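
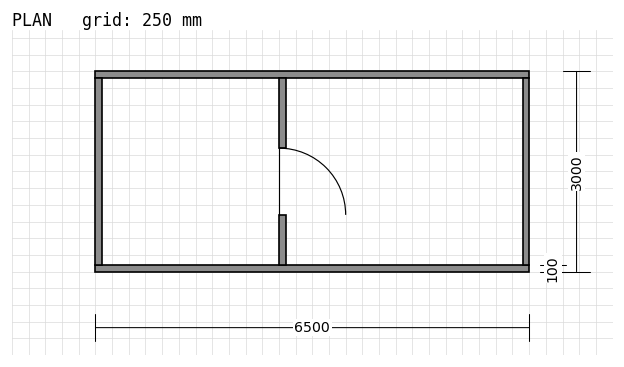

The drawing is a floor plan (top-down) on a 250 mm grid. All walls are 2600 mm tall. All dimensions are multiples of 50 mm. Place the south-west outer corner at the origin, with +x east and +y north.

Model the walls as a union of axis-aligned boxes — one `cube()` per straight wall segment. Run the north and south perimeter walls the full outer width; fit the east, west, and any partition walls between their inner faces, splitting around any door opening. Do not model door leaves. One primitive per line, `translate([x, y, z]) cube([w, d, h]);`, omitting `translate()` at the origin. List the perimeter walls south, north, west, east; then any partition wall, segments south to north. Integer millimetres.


cube([6500, 100, 2600]);
translate([0, 2900, 0]) cube([6500, 100, 2600]);
translate([0, 100, 0]) cube([100, 2800, 2600]);
translate([6400, 100, 0]) cube([100, 2800, 2600]);
translate([2750, 100, 0]) cube([100, 750, 2600]);
translate([2750, 1850, 0]) cube([100, 1050, 2600]);


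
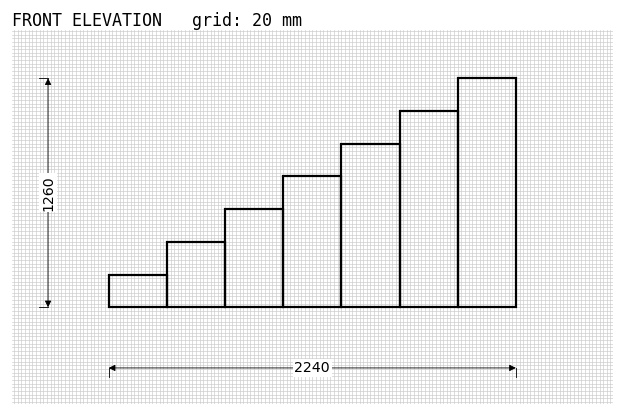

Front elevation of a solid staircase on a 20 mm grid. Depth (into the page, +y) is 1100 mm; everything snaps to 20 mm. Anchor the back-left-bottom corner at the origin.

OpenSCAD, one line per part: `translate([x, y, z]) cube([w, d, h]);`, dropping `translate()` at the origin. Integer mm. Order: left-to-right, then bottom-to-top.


cube([320, 1100, 180]);
translate([320, 0, 0]) cube([320, 1100, 360]);
translate([640, 0, 0]) cube([320, 1100, 540]);
translate([960, 0, 0]) cube([320, 1100, 720]);
translate([1280, 0, 0]) cube([320, 1100, 900]);
translate([1600, 0, 0]) cube([320, 1100, 1080]);
translate([1920, 0, 0]) cube([320, 1100, 1260]);


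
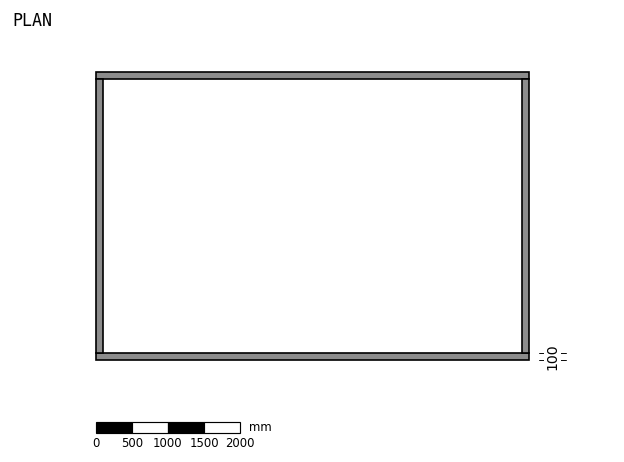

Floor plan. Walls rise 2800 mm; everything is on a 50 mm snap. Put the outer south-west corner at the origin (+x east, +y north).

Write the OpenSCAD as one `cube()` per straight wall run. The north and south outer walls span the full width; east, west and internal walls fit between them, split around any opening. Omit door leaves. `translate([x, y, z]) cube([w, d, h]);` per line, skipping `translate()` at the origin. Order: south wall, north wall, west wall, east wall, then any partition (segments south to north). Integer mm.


cube([6000, 100, 2800]);
translate([0, 3900, 0]) cube([6000, 100, 2800]);
translate([0, 100, 0]) cube([100, 3800, 2800]);
translate([5900, 100, 0]) cube([100, 3800, 2800]);


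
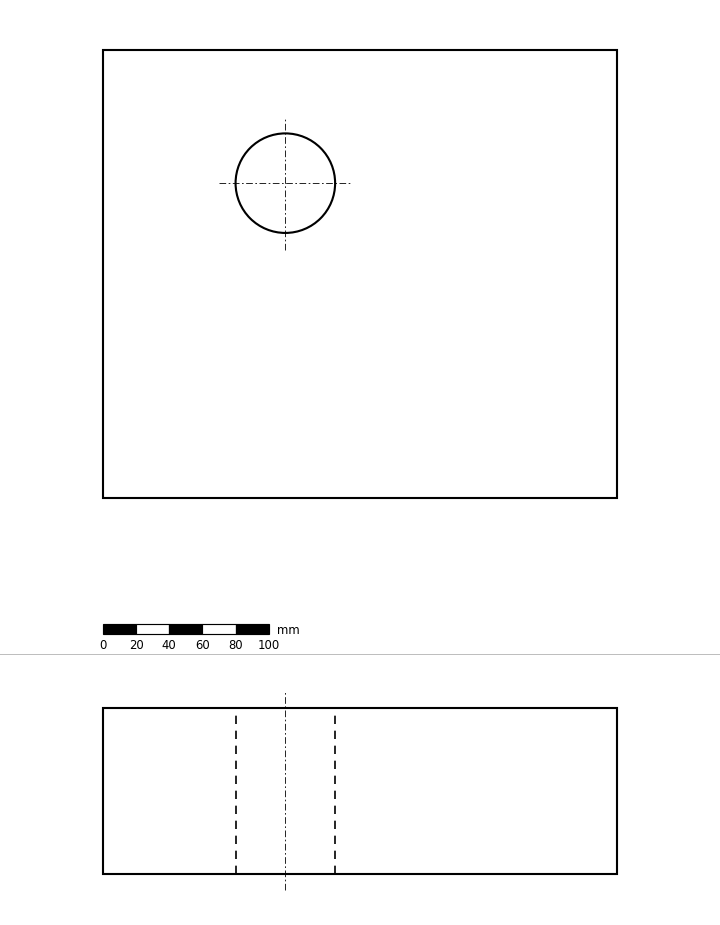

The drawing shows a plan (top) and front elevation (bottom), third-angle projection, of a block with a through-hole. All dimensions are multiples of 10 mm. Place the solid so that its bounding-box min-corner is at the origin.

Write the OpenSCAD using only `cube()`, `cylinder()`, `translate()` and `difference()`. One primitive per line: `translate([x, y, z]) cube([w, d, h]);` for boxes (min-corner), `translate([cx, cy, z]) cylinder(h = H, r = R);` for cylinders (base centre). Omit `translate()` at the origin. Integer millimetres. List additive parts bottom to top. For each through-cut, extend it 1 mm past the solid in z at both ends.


difference() {
  cube([310, 270, 100]);
  translate([110, 190, -1]) cylinder(h = 102, r = 30);
}


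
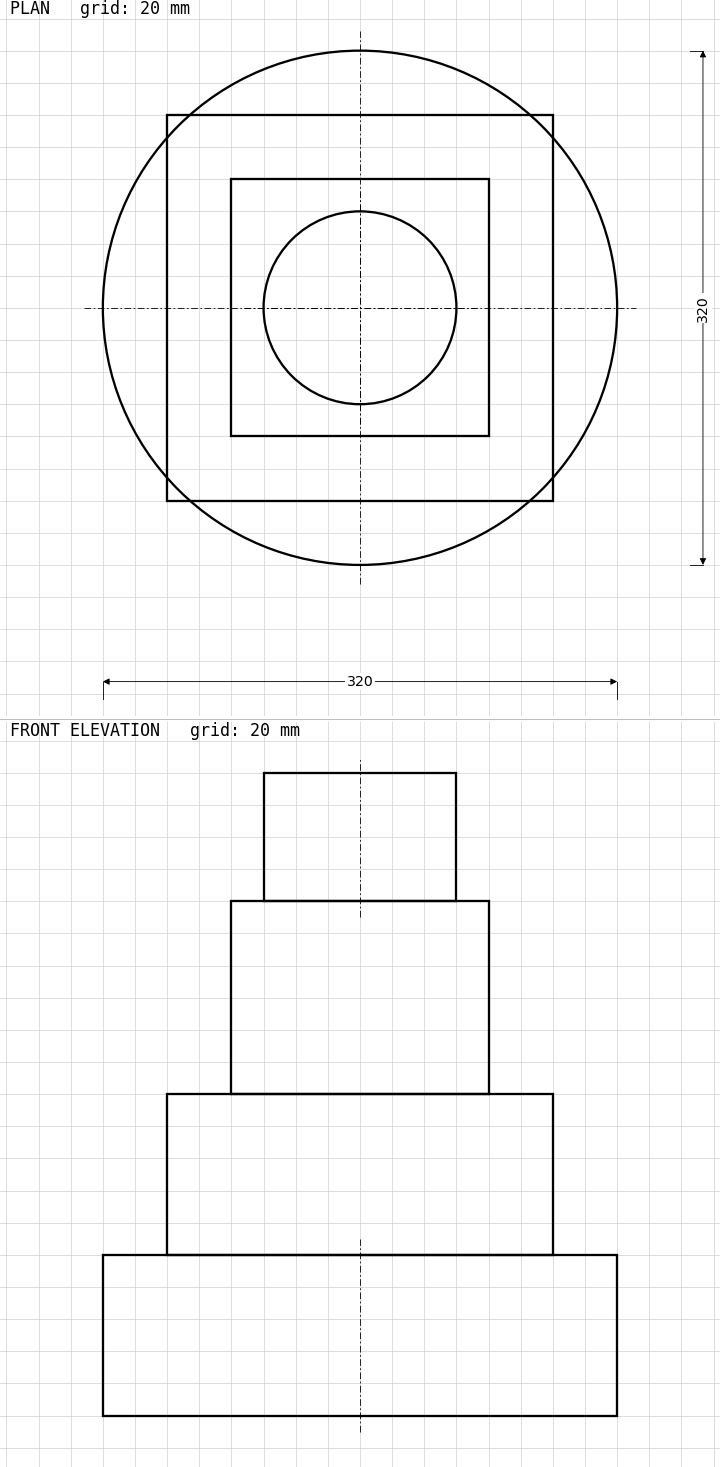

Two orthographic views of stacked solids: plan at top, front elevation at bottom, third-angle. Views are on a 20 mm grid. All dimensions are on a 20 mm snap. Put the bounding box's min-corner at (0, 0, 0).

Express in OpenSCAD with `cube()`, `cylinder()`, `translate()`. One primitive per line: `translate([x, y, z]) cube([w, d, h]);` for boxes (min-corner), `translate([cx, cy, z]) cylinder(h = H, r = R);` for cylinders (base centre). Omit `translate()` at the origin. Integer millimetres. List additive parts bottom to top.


translate([160, 160, 0]) cylinder(h = 100, r = 160);
translate([40, 40, 100]) cube([240, 240, 100]);
translate([80, 80, 200]) cube([160, 160, 120]);
translate([160, 160, 320]) cylinder(h = 80, r = 60);


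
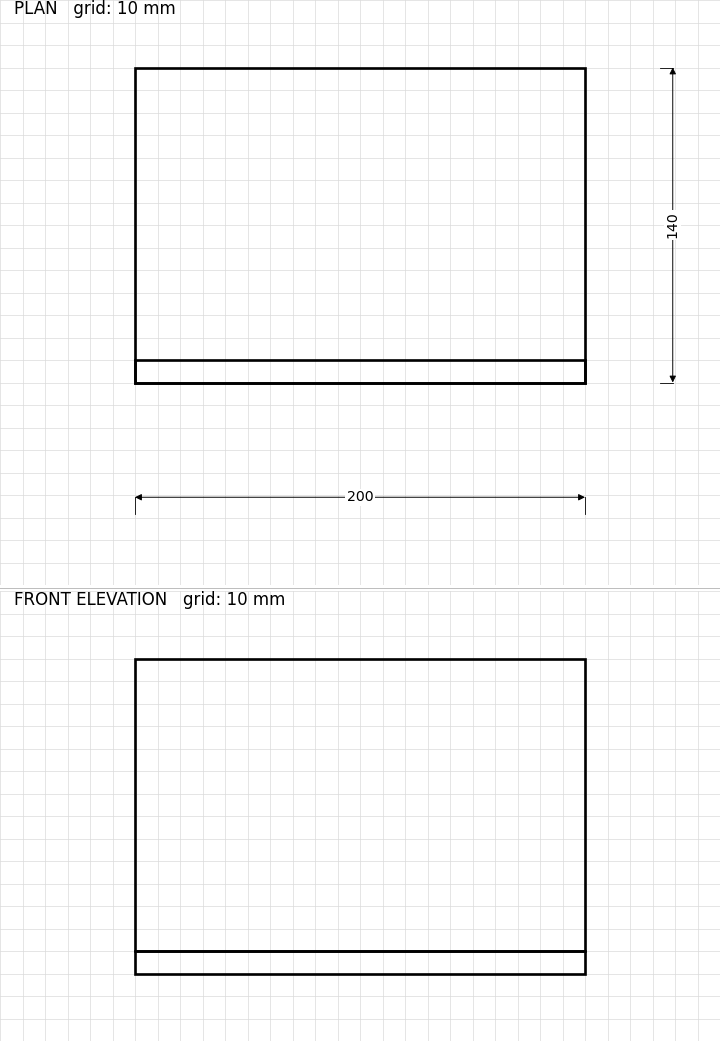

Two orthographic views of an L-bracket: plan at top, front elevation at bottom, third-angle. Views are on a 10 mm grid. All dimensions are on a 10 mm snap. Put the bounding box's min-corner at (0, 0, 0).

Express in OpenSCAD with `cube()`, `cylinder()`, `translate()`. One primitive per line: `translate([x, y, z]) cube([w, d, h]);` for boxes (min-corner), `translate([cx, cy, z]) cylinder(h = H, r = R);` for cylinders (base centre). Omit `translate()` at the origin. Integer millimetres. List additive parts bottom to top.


cube([200, 140, 10]);
translate([0, 0, 10]) cube([200, 10, 130]);


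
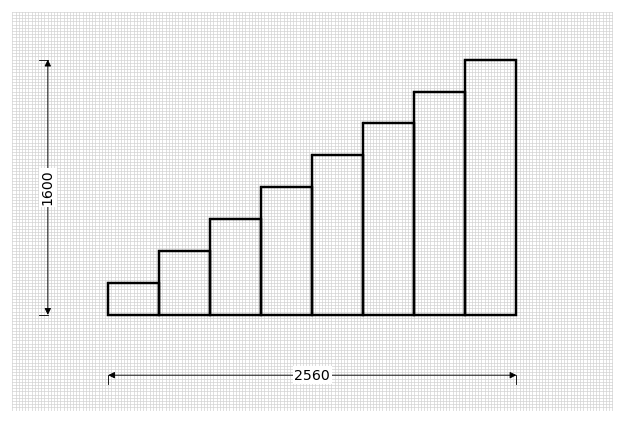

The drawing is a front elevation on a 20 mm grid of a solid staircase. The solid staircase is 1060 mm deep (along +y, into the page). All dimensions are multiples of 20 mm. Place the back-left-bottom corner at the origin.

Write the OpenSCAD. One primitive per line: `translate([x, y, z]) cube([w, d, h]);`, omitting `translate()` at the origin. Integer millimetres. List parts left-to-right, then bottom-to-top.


cube([320, 1060, 200]);
translate([320, 0, 0]) cube([320, 1060, 400]);
translate([640, 0, 0]) cube([320, 1060, 600]);
translate([960, 0, 0]) cube([320, 1060, 800]);
translate([1280, 0, 0]) cube([320, 1060, 1000]);
translate([1600, 0, 0]) cube([320, 1060, 1200]);
translate([1920, 0, 0]) cube([320, 1060, 1400]);
translate([2240, 0, 0]) cube([320, 1060, 1600]);


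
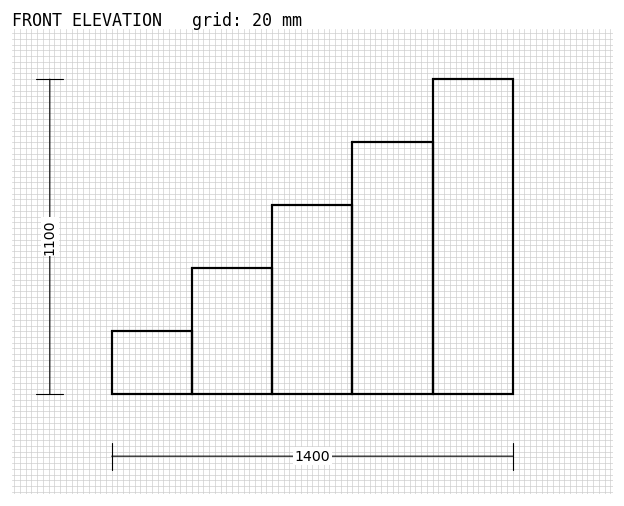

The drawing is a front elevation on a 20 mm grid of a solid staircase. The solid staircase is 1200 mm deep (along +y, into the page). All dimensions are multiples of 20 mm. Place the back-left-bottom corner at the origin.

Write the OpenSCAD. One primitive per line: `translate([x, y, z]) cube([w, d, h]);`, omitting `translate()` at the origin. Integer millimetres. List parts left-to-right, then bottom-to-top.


cube([280, 1200, 220]);
translate([280, 0, 0]) cube([280, 1200, 440]);
translate([560, 0, 0]) cube([280, 1200, 660]);
translate([840, 0, 0]) cube([280, 1200, 880]);
translate([1120, 0, 0]) cube([280, 1200, 1100]);


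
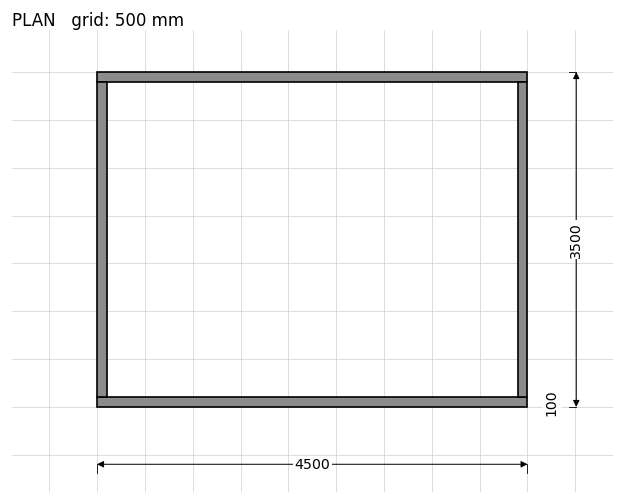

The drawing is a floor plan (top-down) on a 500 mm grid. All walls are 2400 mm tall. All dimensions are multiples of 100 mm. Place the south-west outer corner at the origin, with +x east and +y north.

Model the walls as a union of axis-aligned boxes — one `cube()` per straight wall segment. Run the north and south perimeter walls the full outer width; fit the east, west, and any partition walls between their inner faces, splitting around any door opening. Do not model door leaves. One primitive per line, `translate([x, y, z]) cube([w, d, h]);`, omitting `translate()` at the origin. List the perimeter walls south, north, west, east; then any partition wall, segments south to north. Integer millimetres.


cube([4500, 100, 2400]);
translate([0, 3400, 0]) cube([4500, 100, 2400]);
translate([0, 100, 0]) cube([100, 3300, 2400]);
translate([4400, 100, 0]) cube([100, 3300, 2400]);


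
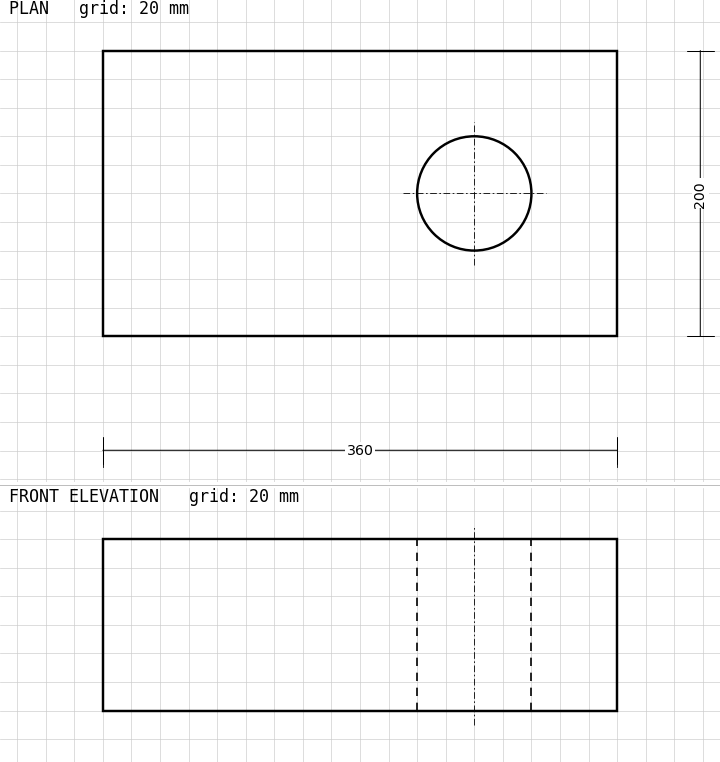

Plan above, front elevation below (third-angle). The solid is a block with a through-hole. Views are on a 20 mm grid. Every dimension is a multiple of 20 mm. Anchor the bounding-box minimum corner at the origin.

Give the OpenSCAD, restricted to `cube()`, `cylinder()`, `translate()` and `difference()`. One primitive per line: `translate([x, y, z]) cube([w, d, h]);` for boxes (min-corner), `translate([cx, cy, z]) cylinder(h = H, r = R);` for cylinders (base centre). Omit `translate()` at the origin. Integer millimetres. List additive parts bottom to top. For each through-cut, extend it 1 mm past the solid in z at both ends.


difference() {
  cube([360, 200, 120]);
  translate([260, 100, -1]) cylinder(h = 122, r = 40);
}


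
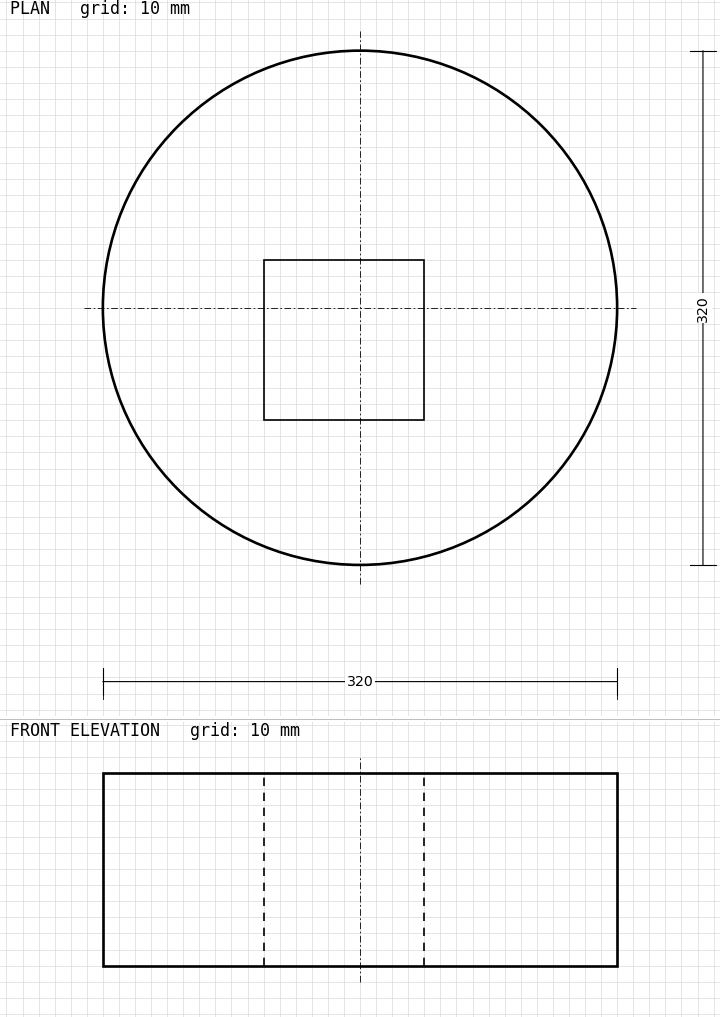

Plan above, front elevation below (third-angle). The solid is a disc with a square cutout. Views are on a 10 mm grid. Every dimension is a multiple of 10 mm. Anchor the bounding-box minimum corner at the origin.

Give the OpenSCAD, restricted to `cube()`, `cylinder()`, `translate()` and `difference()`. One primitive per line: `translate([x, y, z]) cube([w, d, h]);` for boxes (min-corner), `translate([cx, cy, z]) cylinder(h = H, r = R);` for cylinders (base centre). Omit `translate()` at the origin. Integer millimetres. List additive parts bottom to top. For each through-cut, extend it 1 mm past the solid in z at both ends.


difference() {
  translate([160, 160, 0]) cylinder(h = 120, r = 160);
  translate([100, 90, -1]) cube([100, 100, 122]);
}


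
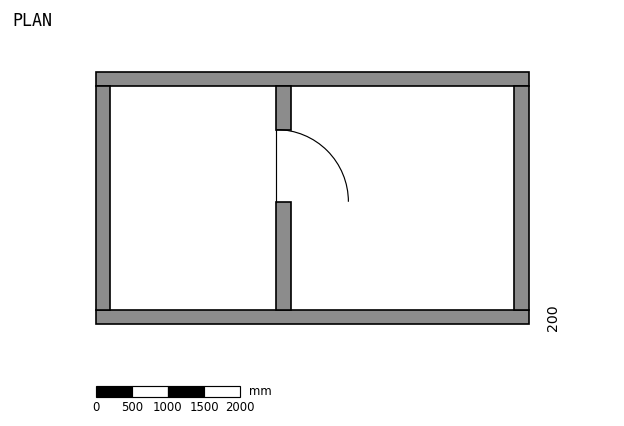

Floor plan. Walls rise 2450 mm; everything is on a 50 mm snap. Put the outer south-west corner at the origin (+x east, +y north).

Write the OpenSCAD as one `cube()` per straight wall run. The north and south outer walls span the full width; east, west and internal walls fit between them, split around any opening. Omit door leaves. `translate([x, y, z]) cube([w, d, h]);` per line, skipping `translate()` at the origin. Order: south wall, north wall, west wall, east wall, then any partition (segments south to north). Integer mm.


cube([6000, 200, 2450]);
translate([0, 3300, 0]) cube([6000, 200, 2450]);
translate([0, 200, 0]) cube([200, 3100, 2450]);
translate([5800, 200, 0]) cube([200, 3100, 2450]);
translate([2500, 200, 0]) cube([200, 1500, 2450]);
translate([2500, 2700, 0]) cube([200, 600, 2450]);


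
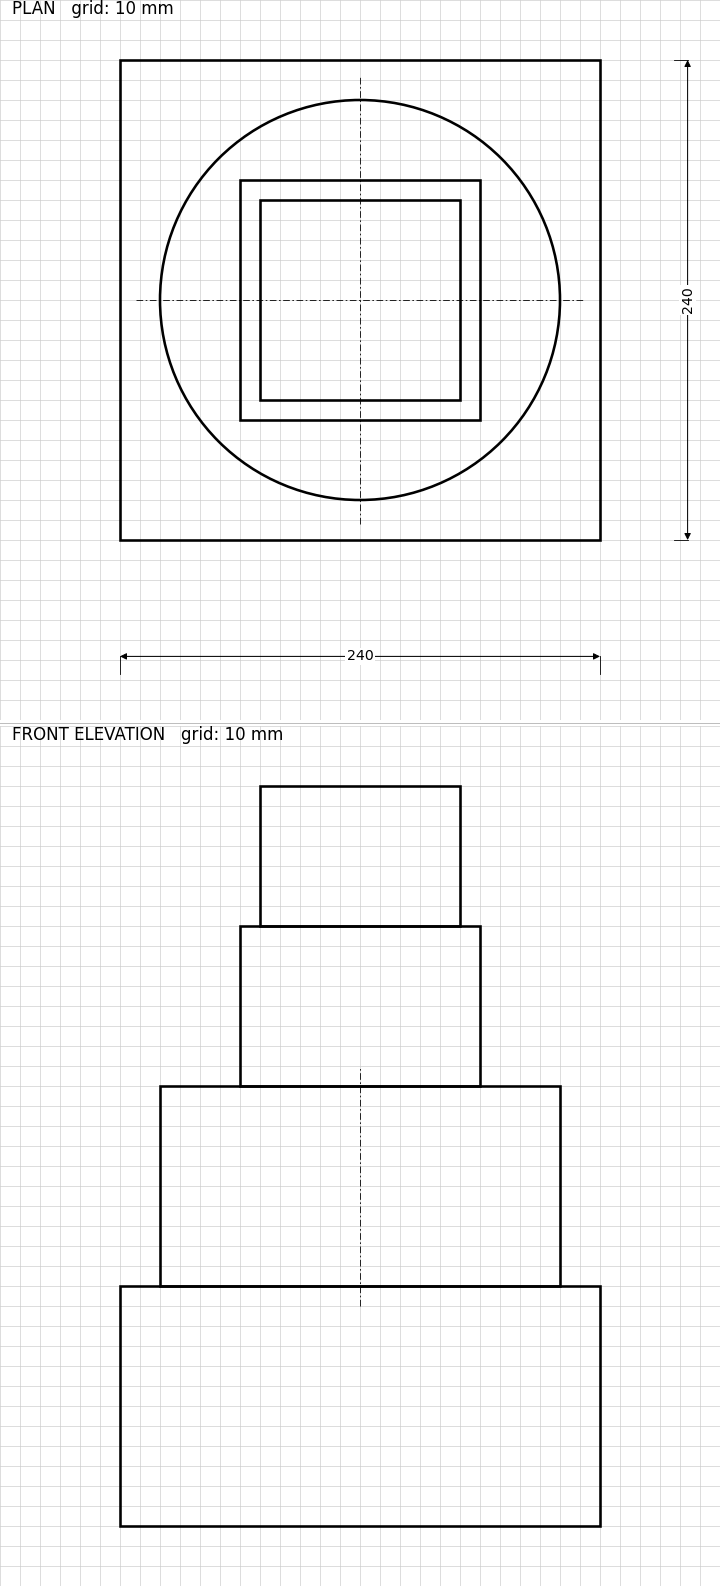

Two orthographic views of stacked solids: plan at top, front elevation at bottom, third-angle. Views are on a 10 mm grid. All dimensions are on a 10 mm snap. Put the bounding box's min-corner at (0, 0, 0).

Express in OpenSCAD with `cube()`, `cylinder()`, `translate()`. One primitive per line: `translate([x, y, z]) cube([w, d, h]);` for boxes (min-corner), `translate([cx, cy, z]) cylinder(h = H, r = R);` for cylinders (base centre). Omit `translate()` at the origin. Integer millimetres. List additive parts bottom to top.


cube([240, 240, 120]);
translate([120, 120, 120]) cylinder(h = 100, r = 100);
translate([60, 60, 220]) cube([120, 120, 80]);
translate([70, 70, 300]) cube([100, 100, 70]);


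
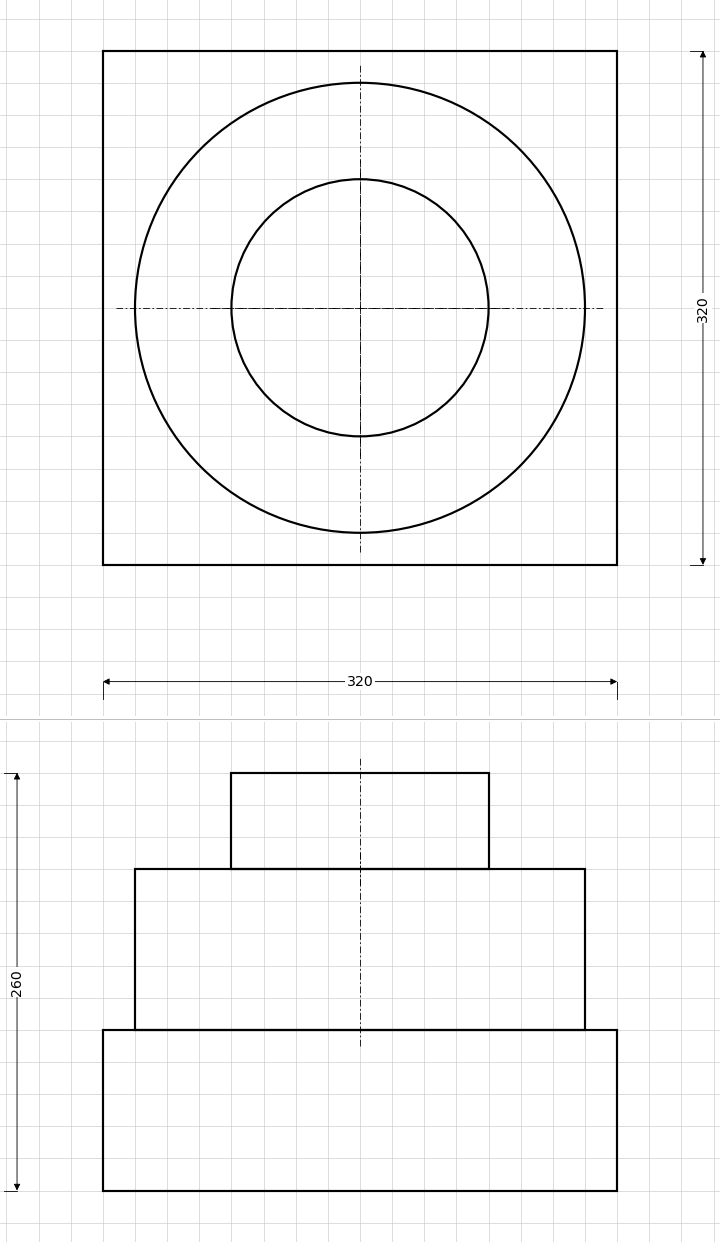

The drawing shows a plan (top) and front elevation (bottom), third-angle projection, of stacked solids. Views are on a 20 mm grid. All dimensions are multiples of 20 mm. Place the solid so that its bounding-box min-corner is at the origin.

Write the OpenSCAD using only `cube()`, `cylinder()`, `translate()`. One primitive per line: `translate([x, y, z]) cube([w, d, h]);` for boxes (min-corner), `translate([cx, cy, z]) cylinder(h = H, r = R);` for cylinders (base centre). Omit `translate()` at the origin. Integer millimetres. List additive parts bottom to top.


cube([320, 320, 100]);
translate([160, 160, 100]) cylinder(h = 100, r = 140);
translate([160, 160, 200]) cylinder(h = 60, r = 80);


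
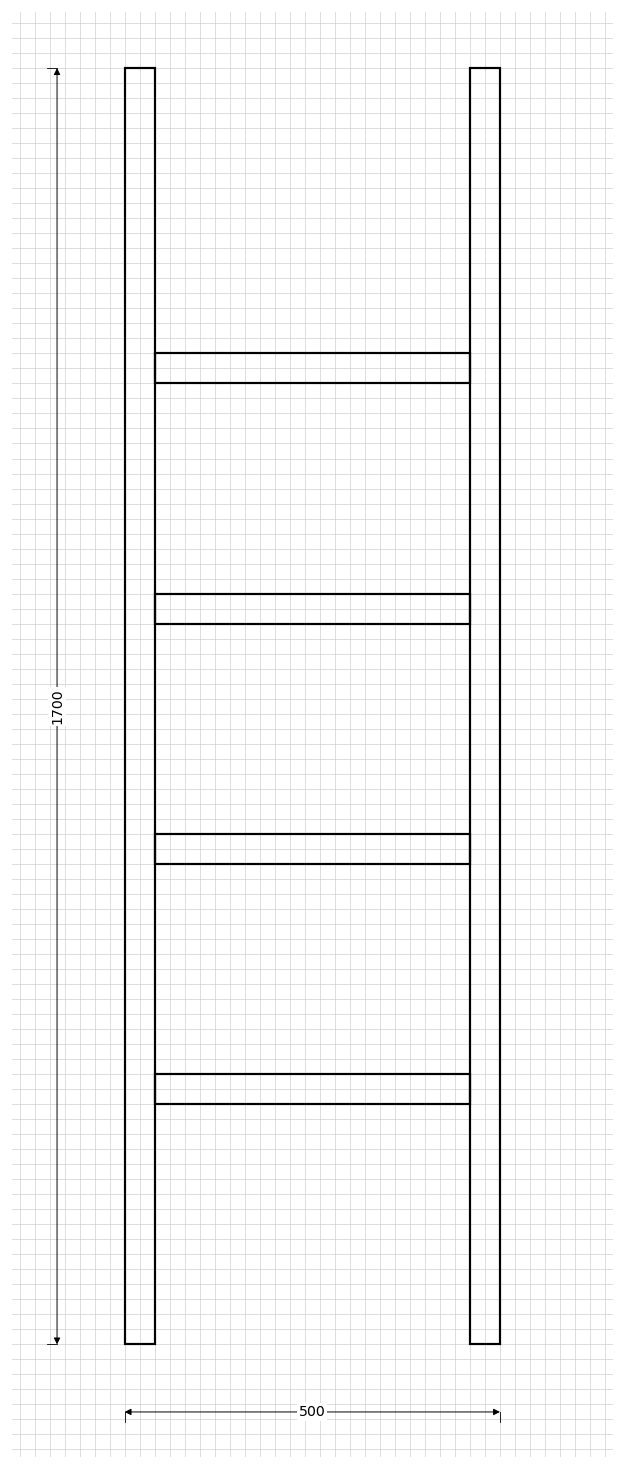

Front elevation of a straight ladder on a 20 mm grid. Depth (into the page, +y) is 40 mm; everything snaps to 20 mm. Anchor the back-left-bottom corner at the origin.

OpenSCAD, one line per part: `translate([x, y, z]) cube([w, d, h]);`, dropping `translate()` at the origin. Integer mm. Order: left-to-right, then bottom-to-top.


cube([40, 40, 1700]);
translate([40, 0, 320]) cube([420, 40, 40]);
translate([40, 0, 640]) cube([420, 40, 40]);
translate([40, 0, 960]) cube([420, 40, 40]);
translate([40, 0, 1280]) cube([420, 40, 40]);
translate([460, 0, 0]) cube([40, 40, 1700]);


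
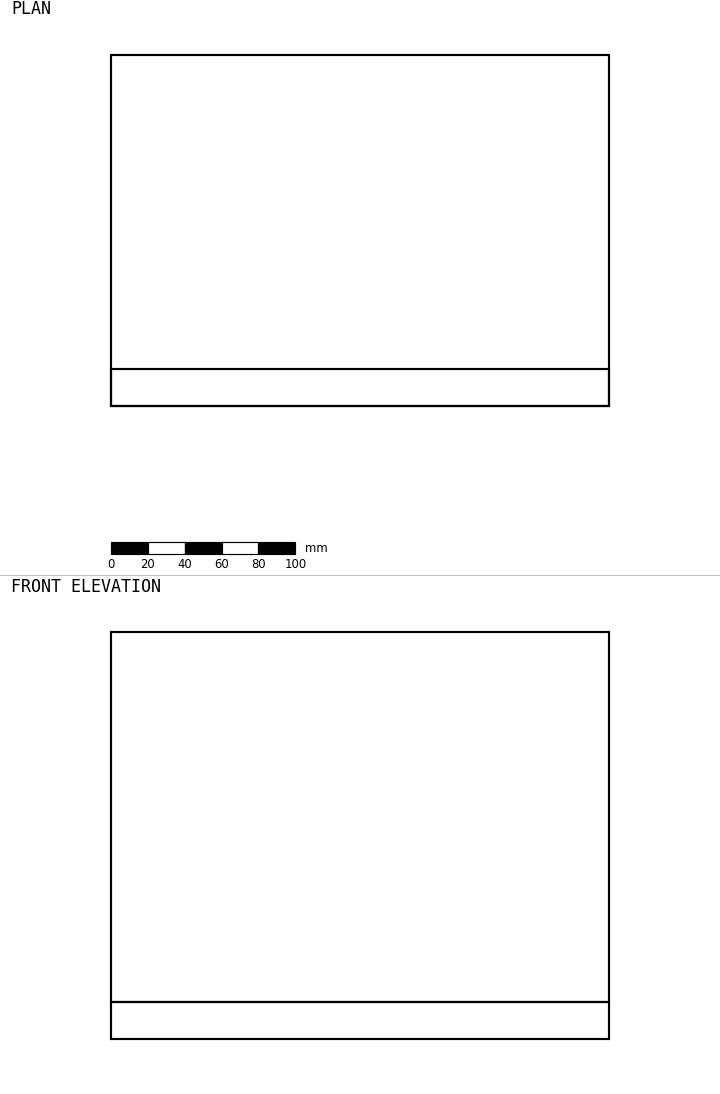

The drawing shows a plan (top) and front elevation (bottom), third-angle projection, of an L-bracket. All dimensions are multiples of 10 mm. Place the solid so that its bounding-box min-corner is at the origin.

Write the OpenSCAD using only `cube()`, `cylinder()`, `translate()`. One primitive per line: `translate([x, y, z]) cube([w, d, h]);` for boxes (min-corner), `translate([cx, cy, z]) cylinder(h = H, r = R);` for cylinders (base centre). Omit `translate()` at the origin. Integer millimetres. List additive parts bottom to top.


cube([270, 190, 20]);
translate([0, 0, 20]) cube([270, 20, 200]);


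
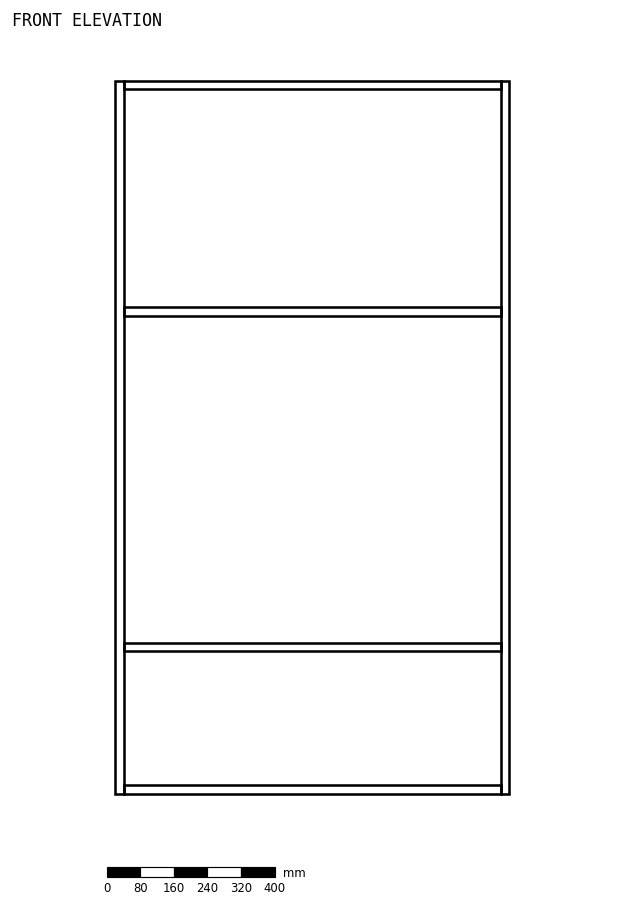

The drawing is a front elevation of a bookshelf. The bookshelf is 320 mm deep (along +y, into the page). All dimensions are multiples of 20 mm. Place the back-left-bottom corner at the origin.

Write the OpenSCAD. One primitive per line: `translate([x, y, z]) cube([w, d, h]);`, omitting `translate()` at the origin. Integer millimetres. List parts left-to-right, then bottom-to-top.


cube([20, 320, 1700]);
translate([20, 0, 0]) cube([900, 320, 20]);
translate([20, 0, 340]) cube([900, 320, 20]);
translate([20, 0, 1140]) cube([900, 320, 20]);
translate([20, 0, 1680]) cube([900, 320, 20]);
translate([920, 0, 0]) cube([20, 320, 1700]);


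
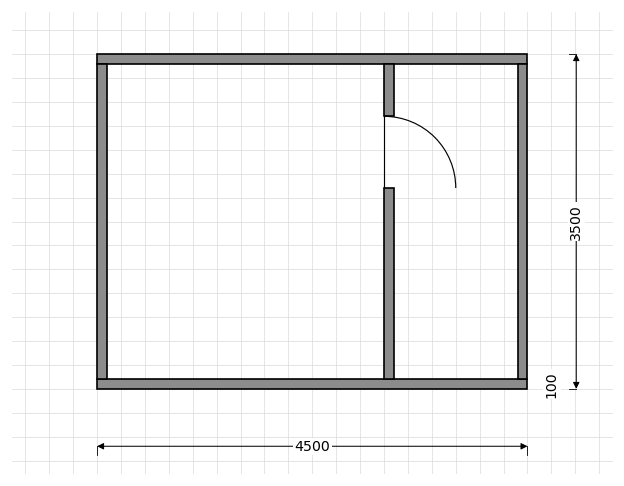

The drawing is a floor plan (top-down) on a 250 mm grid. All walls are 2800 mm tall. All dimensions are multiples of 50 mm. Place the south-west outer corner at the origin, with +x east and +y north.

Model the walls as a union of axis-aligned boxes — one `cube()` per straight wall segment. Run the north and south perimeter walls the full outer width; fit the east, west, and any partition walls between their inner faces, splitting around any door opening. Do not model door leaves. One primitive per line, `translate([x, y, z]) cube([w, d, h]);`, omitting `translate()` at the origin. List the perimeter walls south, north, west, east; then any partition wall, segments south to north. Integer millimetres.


cube([4500, 100, 2800]);
translate([0, 3400, 0]) cube([4500, 100, 2800]);
translate([0, 100, 0]) cube([100, 3300, 2800]);
translate([4400, 100, 0]) cube([100, 3300, 2800]);
translate([3000, 100, 0]) cube([100, 2000, 2800]);
translate([3000, 2850, 0]) cube([100, 550, 2800]);


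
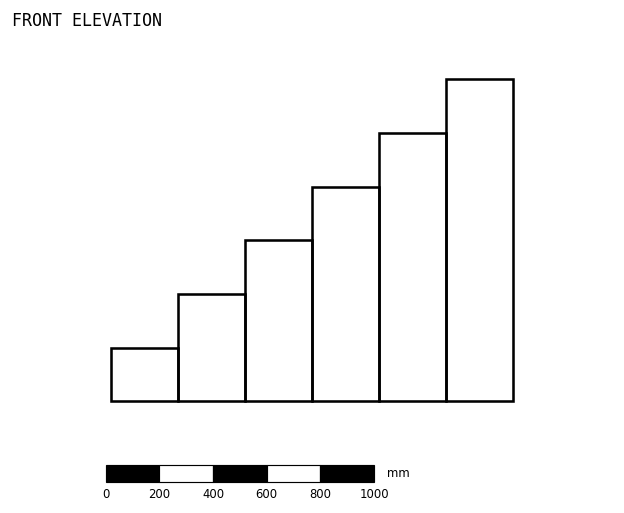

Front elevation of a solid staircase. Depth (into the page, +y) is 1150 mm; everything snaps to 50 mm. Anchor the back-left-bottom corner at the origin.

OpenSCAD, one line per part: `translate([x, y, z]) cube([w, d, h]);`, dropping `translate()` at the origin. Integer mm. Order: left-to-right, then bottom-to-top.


cube([250, 1150, 200]);
translate([250, 0, 0]) cube([250, 1150, 400]);
translate([500, 0, 0]) cube([250, 1150, 600]);
translate([750, 0, 0]) cube([250, 1150, 800]);
translate([1000, 0, 0]) cube([250, 1150, 1000]);
translate([1250, 0, 0]) cube([250, 1150, 1200]);


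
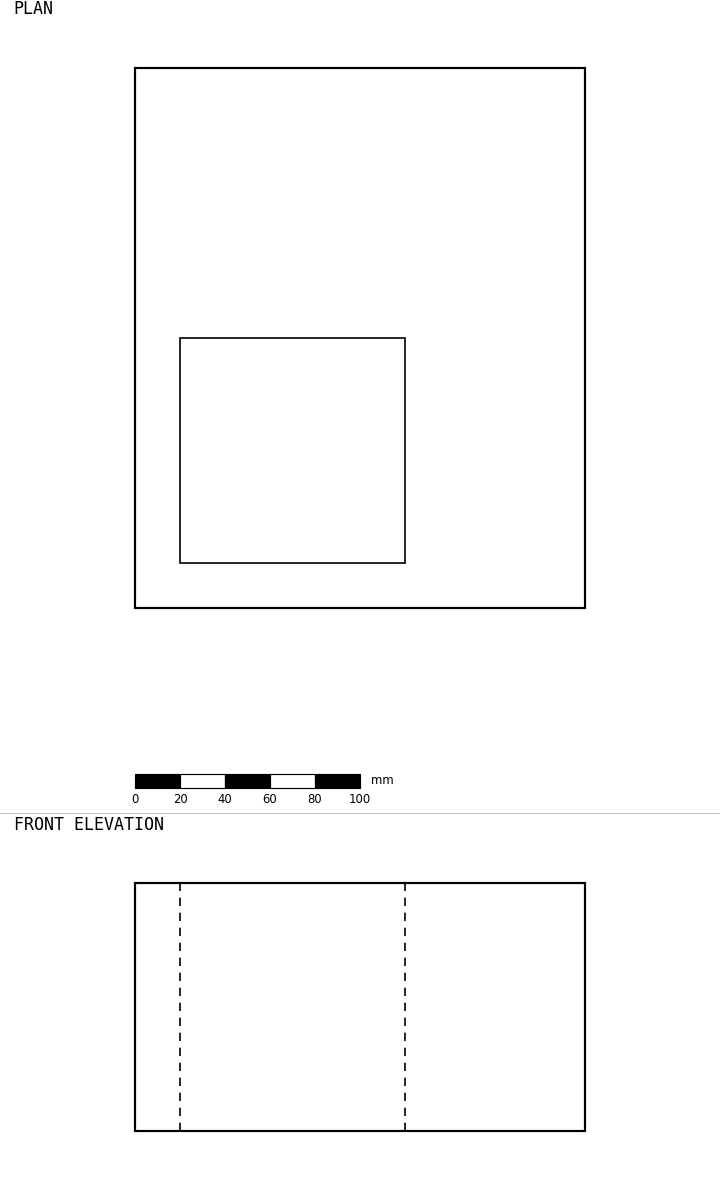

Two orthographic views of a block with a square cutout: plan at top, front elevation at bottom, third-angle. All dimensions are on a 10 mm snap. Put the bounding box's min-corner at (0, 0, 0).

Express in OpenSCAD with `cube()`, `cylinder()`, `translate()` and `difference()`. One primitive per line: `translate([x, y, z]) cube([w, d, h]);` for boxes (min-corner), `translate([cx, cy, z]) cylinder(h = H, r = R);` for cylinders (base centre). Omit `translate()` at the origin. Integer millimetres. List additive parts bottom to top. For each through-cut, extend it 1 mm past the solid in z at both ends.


difference() {
  cube([200, 240, 110]);
  translate([20, 20, -1]) cube([100, 100, 112]);
}


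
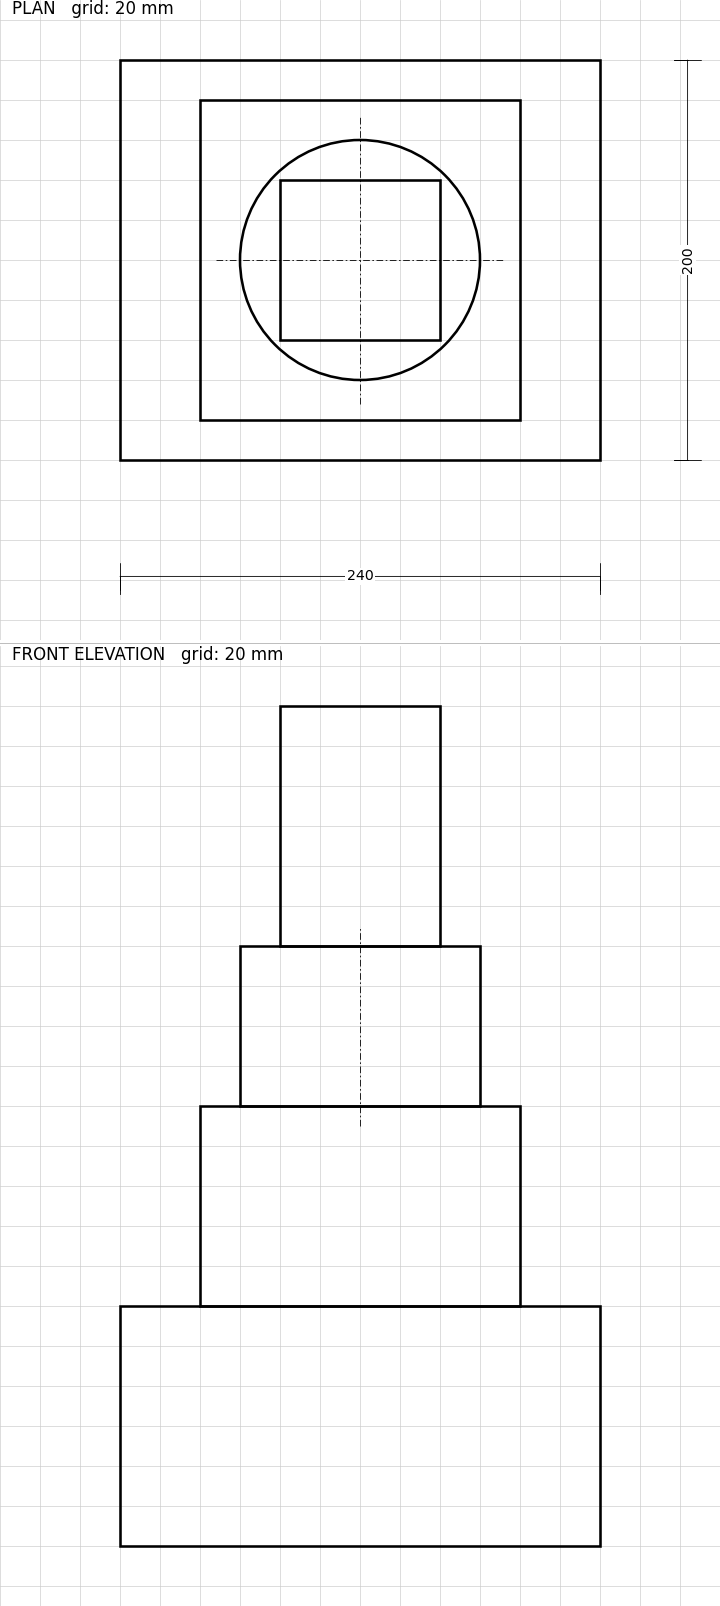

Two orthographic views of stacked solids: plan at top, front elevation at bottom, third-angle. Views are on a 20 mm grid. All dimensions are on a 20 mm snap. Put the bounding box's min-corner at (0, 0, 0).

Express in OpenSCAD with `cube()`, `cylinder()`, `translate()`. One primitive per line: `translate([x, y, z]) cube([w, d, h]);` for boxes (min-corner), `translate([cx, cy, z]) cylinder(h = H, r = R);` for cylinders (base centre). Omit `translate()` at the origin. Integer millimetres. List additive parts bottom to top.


cube([240, 200, 120]);
translate([40, 20, 120]) cube([160, 160, 100]);
translate([120, 100, 220]) cylinder(h = 80, r = 60);
translate([80, 60, 300]) cube([80, 80, 120]);


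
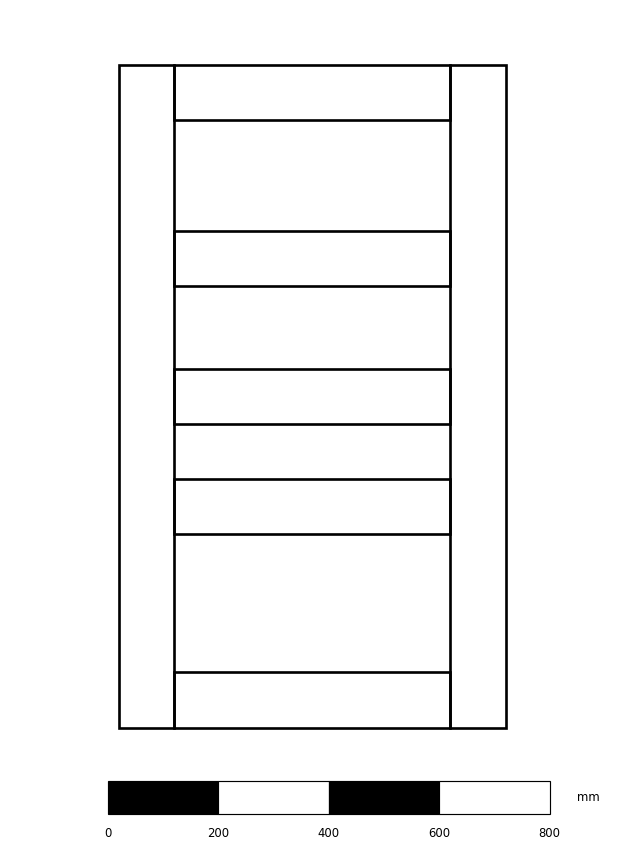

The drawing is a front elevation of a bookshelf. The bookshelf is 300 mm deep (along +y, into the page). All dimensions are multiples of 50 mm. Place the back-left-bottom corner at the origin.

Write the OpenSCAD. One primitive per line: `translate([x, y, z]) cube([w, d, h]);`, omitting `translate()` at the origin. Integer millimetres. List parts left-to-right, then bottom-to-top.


cube([100, 300, 1200]);
translate([100, 0, 0]) cube([500, 300, 100]);
translate([100, 0, 350]) cube([500, 300, 100]);
translate([100, 0, 550]) cube([500, 300, 100]);
translate([100, 0, 800]) cube([500, 300, 100]);
translate([100, 0, 1100]) cube([500, 300, 100]);
translate([600, 0, 0]) cube([100, 300, 1200]);


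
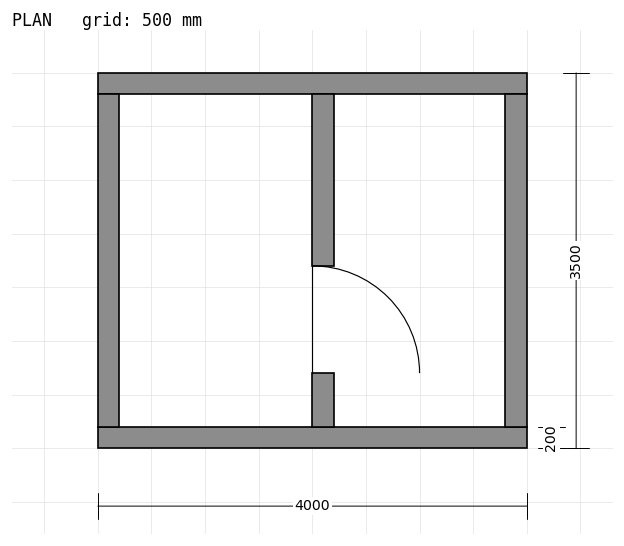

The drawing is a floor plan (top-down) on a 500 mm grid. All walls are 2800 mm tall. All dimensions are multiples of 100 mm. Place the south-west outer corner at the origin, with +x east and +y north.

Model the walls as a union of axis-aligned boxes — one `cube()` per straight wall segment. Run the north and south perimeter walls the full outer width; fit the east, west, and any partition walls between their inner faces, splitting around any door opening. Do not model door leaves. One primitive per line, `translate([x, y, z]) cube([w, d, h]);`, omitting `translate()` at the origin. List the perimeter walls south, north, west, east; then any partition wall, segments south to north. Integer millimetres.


cube([4000, 200, 2800]);
translate([0, 3300, 0]) cube([4000, 200, 2800]);
translate([0, 200, 0]) cube([200, 3100, 2800]);
translate([3800, 200, 0]) cube([200, 3100, 2800]);
translate([2000, 200, 0]) cube([200, 500, 2800]);
translate([2000, 1700, 0]) cube([200, 1600, 2800]);


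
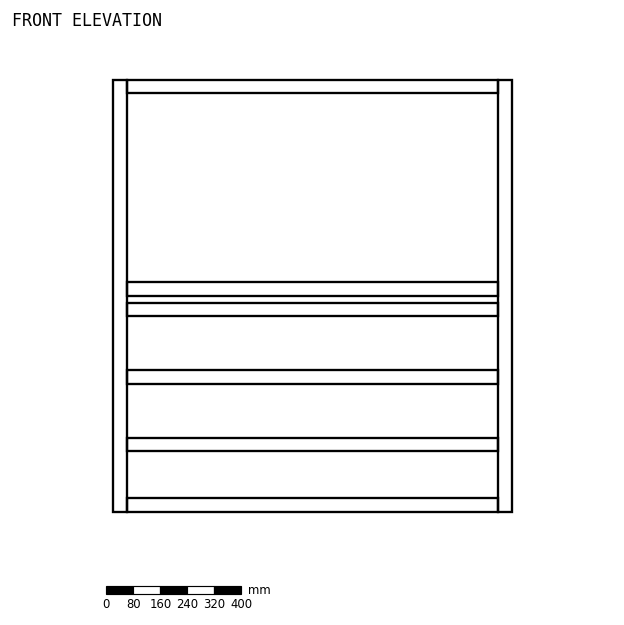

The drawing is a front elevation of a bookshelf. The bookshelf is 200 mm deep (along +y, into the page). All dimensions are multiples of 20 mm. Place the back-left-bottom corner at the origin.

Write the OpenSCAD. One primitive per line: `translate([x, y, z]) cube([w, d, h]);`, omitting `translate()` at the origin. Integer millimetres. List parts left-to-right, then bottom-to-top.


cube([40, 200, 1280]);
translate([40, 0, 0]) cube([1100, 200, 40]);
translate([40, 0, 180]) cube([1100, 200, 40]);
translate([40, 0, 380]) cube([1100, 200, 40]);
translate([40, 0, 580]) cube([1100, 200, 40]);
translate([40, 0, 640]) cube([1100, 200, 40]);
translate([40, 0, 1240]) cube([1100, 200, 40]);
translate([1140, 0, 0]) cube([40, 200, 1280]);


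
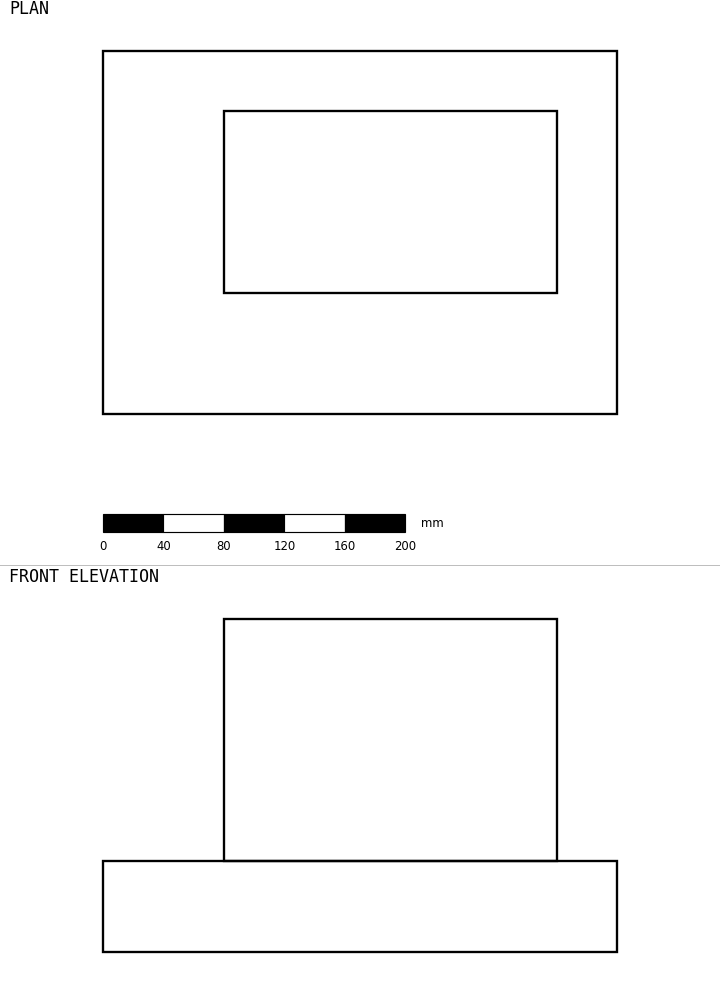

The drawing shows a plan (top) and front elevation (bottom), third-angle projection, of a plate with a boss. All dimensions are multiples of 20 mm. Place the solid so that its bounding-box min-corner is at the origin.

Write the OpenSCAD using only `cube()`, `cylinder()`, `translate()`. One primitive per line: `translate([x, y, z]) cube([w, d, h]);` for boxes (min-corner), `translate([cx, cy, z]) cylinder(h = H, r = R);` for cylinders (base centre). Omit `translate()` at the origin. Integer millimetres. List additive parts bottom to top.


cube([340, 240, 60]);
translate([80, 80, 60]) cube([220, 120, 160]);


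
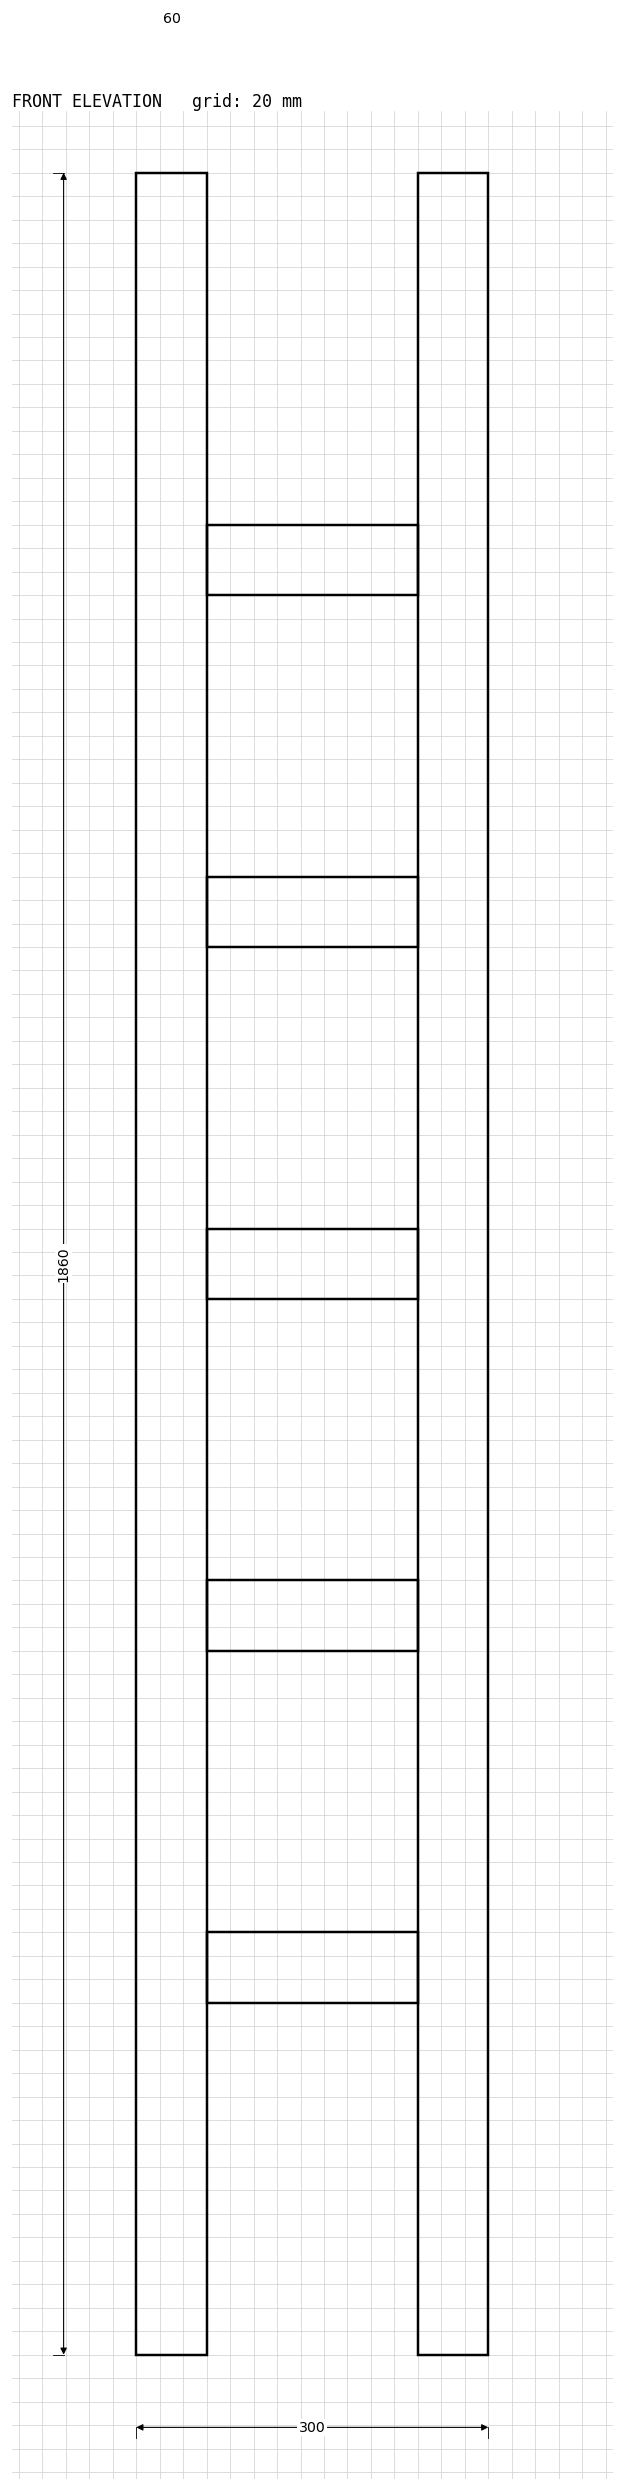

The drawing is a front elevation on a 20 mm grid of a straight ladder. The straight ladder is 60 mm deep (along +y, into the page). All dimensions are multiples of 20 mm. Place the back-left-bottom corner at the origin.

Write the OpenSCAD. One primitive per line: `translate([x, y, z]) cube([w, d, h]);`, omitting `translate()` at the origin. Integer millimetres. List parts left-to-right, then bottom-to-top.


cube([60, 60, 1860]);
translate([60, 0, 300]) cube([180, 60, 60]);
translate([60, 0, 600]) cube([180, 60, 60]);
translate([60, 0, 900]) cube([180, 60, 60]);
translate([60, 0, 1200]) cube([180, 60, 60]);
translate([60, 0, 1500]) cube([180, 60, 60]);
translate([240, 0, 0]) cube([60, 60, 1860]);


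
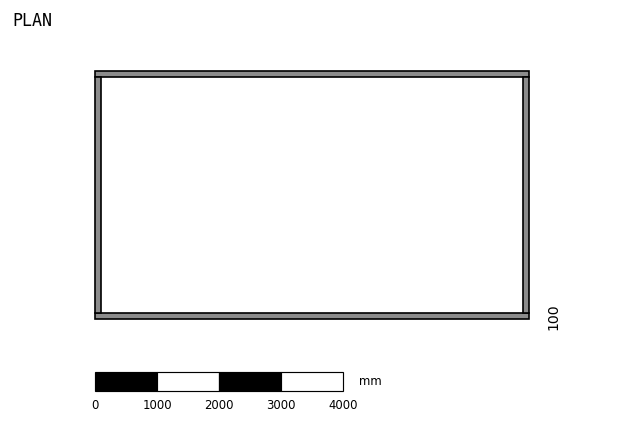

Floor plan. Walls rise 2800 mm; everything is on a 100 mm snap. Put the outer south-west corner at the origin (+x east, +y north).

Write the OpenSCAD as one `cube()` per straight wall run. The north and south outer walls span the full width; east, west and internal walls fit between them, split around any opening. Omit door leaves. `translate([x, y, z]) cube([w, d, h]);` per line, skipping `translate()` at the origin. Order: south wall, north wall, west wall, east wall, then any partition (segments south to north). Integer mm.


cube([7000, 100, 2800]);
translate([0, 3900, 0]) cube([7000, 100, 2800]);
translate([0, 100, 0]) cube([100, 3800, 2800]);
translate([6900, 100, 0]) cube([100, 3800, 2800]);


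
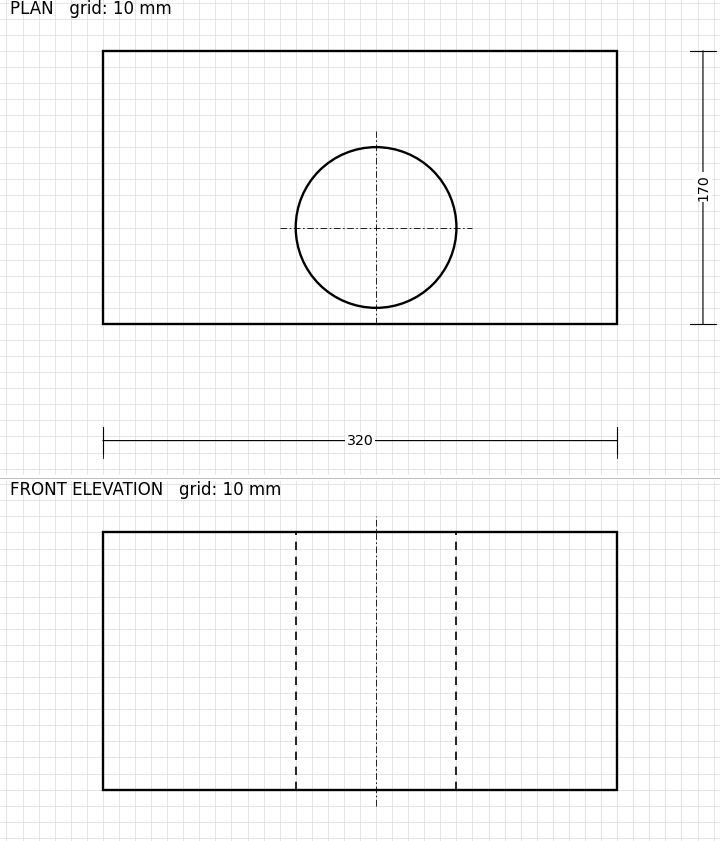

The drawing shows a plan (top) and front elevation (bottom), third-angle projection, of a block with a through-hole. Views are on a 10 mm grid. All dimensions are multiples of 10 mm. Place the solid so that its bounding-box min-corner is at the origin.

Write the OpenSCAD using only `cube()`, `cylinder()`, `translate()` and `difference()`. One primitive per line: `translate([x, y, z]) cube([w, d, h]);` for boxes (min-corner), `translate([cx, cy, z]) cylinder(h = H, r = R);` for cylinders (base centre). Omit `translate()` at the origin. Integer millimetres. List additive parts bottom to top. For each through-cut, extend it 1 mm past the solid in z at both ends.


difference() {
  cube([320, 170, 160]);
  translate([170, 60, -1]) cylinder(h = 162, r = 50);
}


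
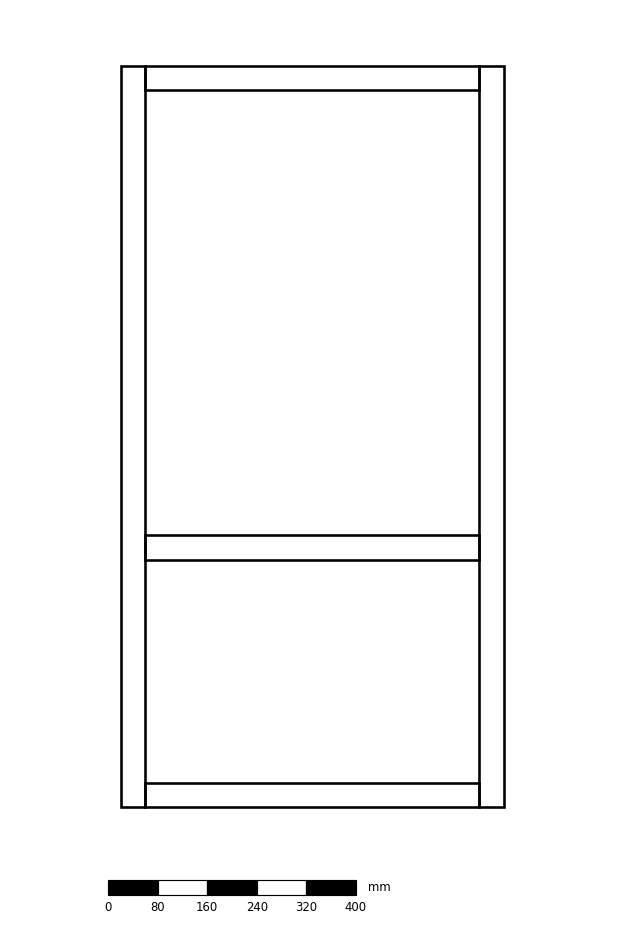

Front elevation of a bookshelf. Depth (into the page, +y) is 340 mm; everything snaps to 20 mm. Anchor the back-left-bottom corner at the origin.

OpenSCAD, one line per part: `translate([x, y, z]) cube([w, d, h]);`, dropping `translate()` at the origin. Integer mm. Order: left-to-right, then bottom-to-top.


cube([40, 340, 1200]);
translate([40, 0, 0]) cube([540, 340, 40]);
translate([40, 0, 400]) cube([540, 340, 40]);
translate([40, 0, 1160]) cube([540, 340, 40]);
translate([580, 0, 0]) cube([40, 340, 1200]);


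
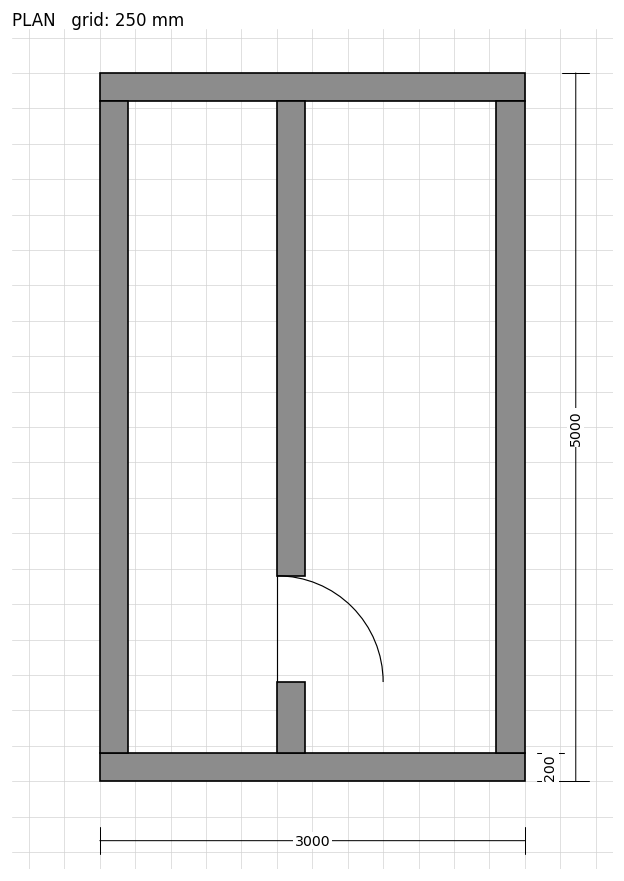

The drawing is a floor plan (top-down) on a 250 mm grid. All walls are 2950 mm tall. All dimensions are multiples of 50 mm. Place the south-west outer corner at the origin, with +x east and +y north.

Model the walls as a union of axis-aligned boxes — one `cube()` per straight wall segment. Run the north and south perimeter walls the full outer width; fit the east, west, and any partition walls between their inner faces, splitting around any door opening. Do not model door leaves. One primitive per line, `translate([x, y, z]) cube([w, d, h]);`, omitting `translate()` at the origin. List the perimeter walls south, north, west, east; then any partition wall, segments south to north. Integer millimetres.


cube([3000, 200, 2950]);
translate([0, 4800, 0]) cube([3000, 200, 2950]);
translate([0, 200, 0]) cube([200, 4600, 2950]);
translate([2800, 200, 0]) cube([200, 4600, 2950]);
translate([1250, 200, 0]) cube([200, 500, 2950]);
translate([1250, 1450, 0]) cube([200, 3350, 2950]);


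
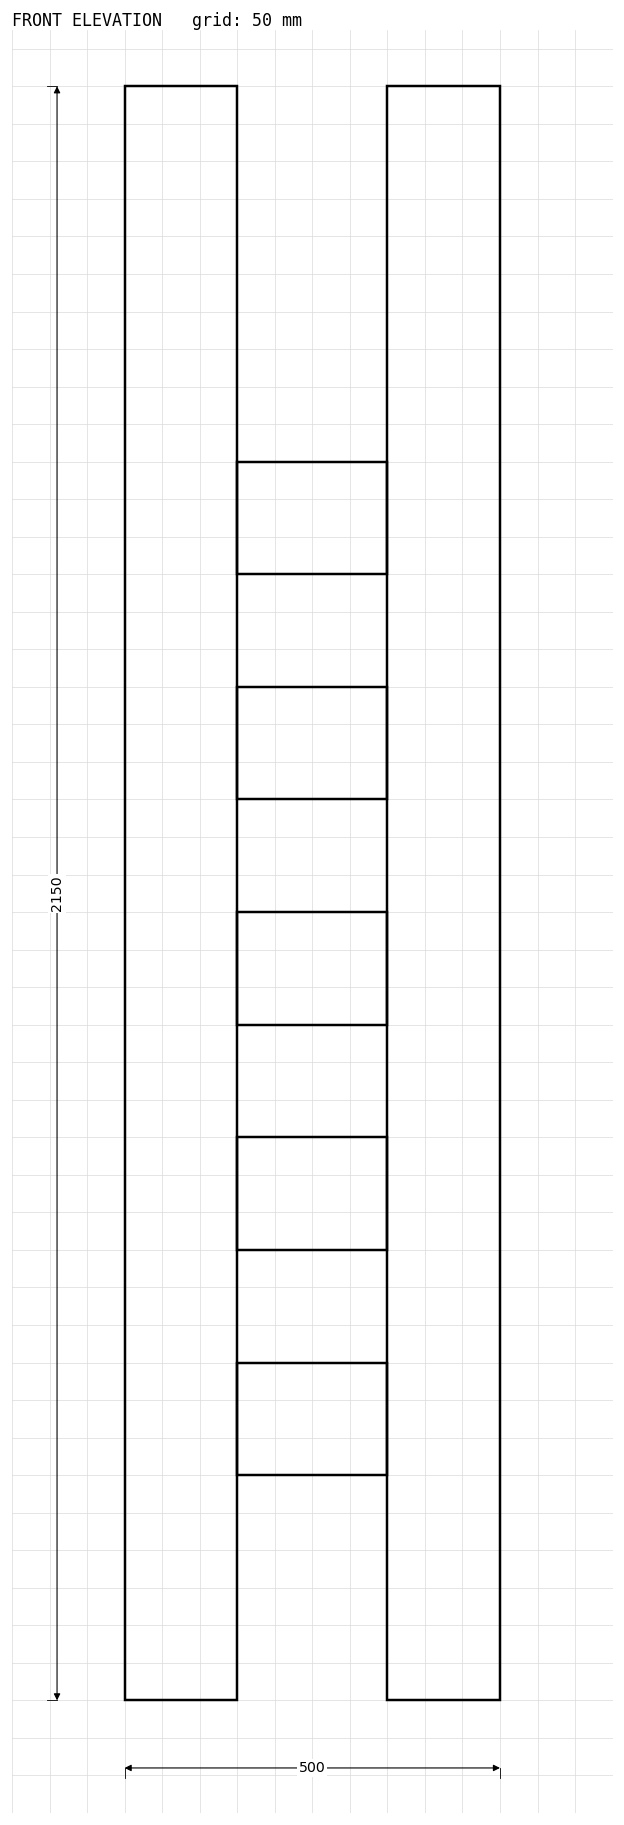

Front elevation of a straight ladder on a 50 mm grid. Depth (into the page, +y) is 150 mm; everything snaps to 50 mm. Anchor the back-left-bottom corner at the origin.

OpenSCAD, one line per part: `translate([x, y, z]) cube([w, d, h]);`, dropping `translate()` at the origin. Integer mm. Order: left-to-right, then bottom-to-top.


cube([150, 150, 2150]);
translate([150, 0, 300]) cube([200, 150, 150]);
translate([150, 0, 600]) cube([200, 150, 150]);
translate([150, 0, 900]) cube([200, 150, 150]);
translate([150, 0, 1200]) cube([200, 150, 150]);
translate([150, 0, 1500]) cube([200, 150, 150]);
translate([350, 0, 0]) cube([150, 150, 2150]);


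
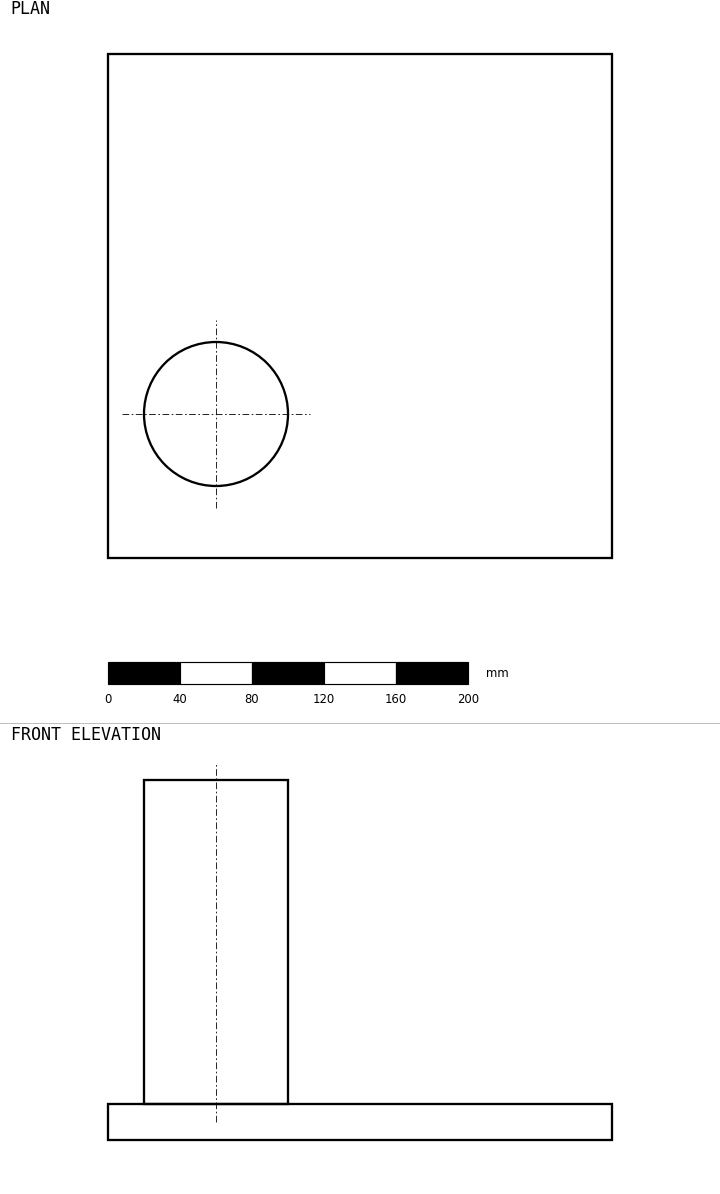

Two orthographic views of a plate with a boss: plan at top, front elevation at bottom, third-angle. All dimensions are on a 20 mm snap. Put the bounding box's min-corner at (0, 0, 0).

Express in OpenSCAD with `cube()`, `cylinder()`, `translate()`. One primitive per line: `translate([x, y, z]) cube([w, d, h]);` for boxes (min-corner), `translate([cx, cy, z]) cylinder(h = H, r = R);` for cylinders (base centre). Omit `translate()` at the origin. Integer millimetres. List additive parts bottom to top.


cube([280, 280, 20]);
translate([60, 80, 20]) cylinder(h = 180, r = 40);


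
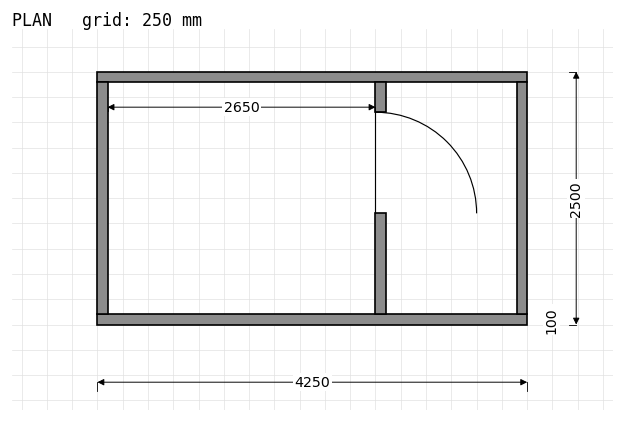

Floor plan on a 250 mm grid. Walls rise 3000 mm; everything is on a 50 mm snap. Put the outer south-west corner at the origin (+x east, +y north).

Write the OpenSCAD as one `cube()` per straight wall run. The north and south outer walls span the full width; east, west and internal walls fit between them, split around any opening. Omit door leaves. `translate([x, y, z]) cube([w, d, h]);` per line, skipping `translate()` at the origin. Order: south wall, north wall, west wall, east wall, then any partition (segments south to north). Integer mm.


cube([4250, 100, 3000]);
translate([0, 2400, 0]) cube([4250, 100, 3000]);
translate([0, 100, 0]) cube([100, 2300, 3000]);
translate([4150, 100, 0]) cube([100, 2300, 3000]);
translate([2750, 100, 0]) cube([100, 1000, 3000]);
translate([2750, 2100, 0]) cube([100, 300, 3000]);


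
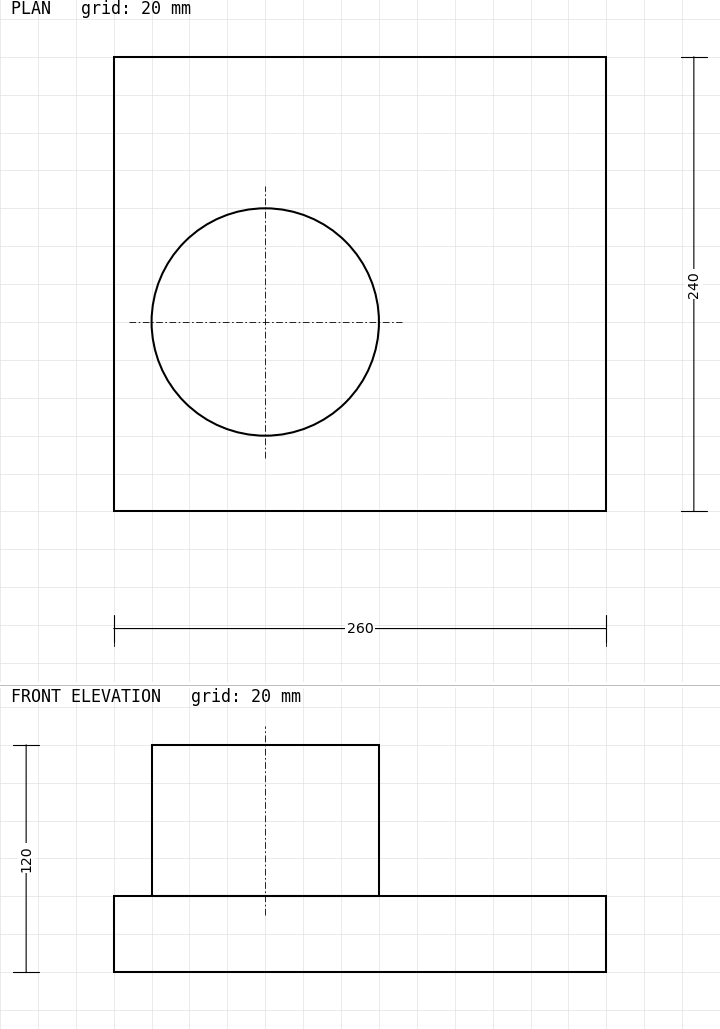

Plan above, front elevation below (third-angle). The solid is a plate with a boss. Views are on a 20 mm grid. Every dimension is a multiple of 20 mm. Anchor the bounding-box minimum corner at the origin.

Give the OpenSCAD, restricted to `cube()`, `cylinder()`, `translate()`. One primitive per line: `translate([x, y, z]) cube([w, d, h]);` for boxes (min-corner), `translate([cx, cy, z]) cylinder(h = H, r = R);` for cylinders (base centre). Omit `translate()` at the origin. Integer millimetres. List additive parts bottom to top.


cube([260, 240, 40]);
translate([80, 100, 40]) cylinder(h = 80, r = 60);


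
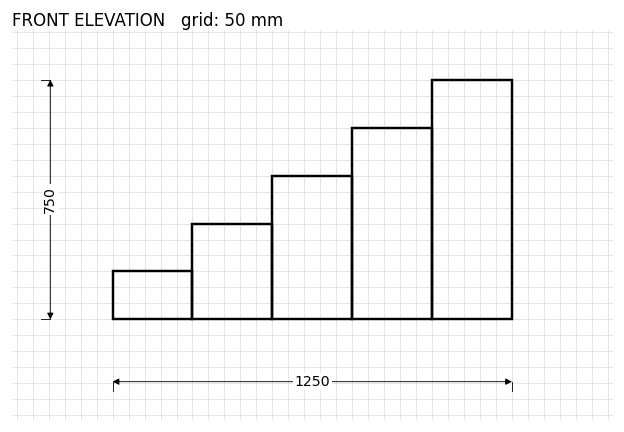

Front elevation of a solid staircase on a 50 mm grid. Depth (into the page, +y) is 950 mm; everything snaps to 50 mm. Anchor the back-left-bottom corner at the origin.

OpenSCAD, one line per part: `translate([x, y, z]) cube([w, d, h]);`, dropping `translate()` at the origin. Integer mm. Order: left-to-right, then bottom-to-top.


cube([250, 950, 150]);
translate([250, 0, 0]) cube([250, 950, 300]);
translate([500, 0, 0]) cube([250, 950, 450]);
translate([750, 0, 0]) cube([250, 950, 600]);
translate([1000, 0, 0]) cube([250, 950, 750]);


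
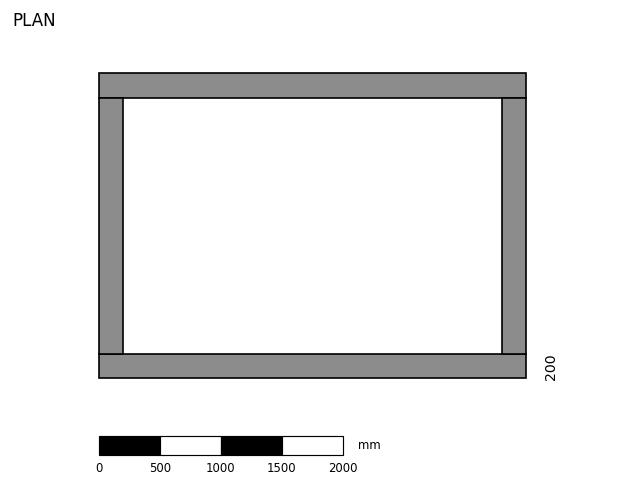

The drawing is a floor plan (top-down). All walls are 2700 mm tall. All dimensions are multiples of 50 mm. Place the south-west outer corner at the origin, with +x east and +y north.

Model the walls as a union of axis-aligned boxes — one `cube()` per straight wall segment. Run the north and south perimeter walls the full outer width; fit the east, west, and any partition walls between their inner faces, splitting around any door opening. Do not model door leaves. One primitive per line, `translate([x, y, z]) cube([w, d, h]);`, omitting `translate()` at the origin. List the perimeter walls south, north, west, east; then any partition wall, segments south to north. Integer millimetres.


cube([3500, 200, 2700]);
translate([0, 2300, 0]) cube([3500, 200, 2700]);
translate([0, 200, 0]) cube([200, 2100, 2700]);
translate([3300, 200, 0]) cube([200, 2100, 2700]);
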